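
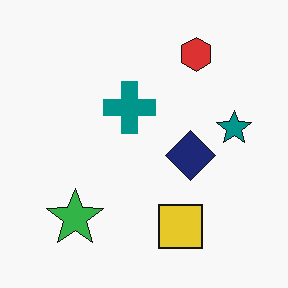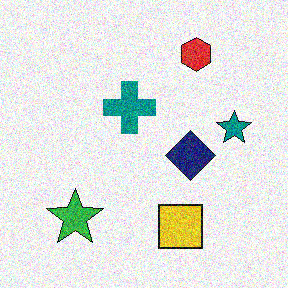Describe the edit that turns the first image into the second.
The second image is the first degraded with a thick layer of grain.

Random speckle covers the whole image, including the flat background.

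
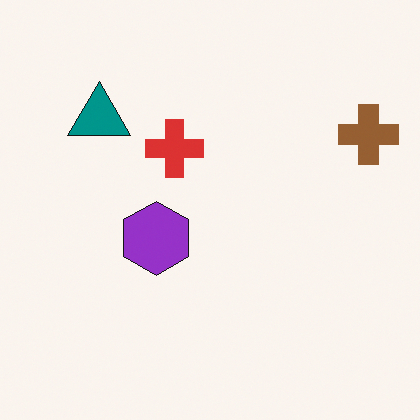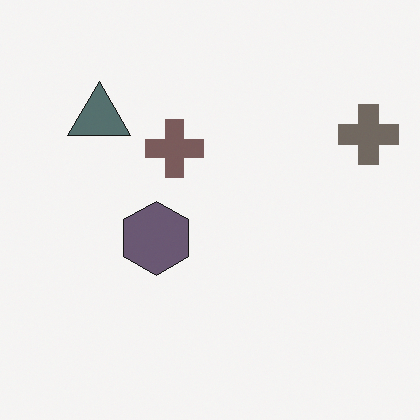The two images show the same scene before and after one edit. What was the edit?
The transformation is: made much more muted (saturation change).

All colors are more muted and greyish — a global saturation change.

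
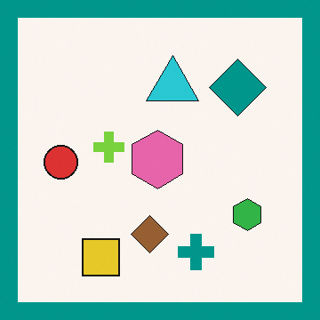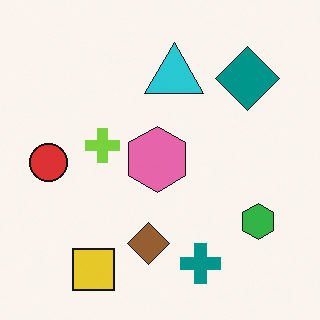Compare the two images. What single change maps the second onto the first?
This is the original image framed with a teal border.

A solid teal frame runs around the edge of the first image, with the content slightly shrunk inside it.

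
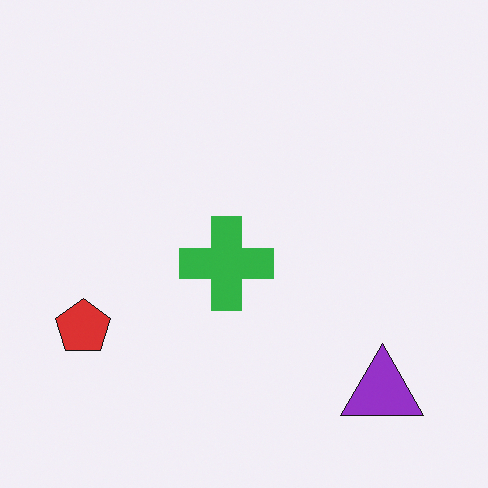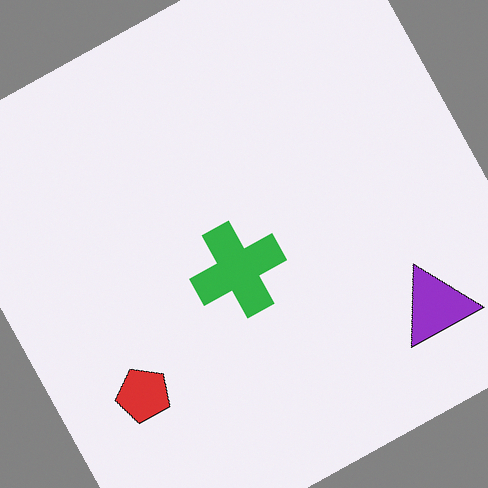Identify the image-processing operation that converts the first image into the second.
It was rotated counter-clockwise by a clearly visible amount.

Every shape is tilted by the same angle and the image corners show triangular fill wedges — a whole-image rotation by a non-right angle.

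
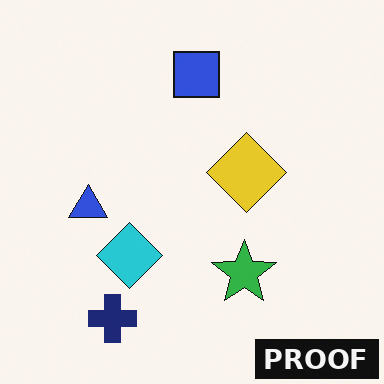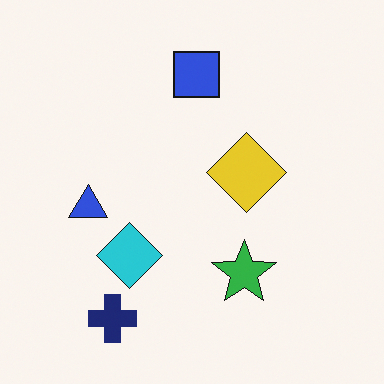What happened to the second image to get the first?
The image was watermarked with the text "PROOF" in the lower-right corner.

A dark label reading "PROOF" appears in the lower-right corner.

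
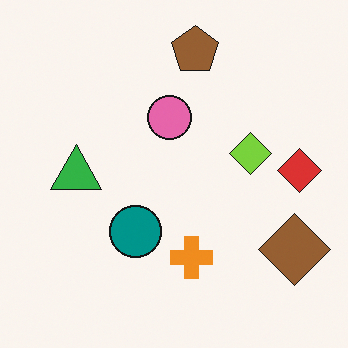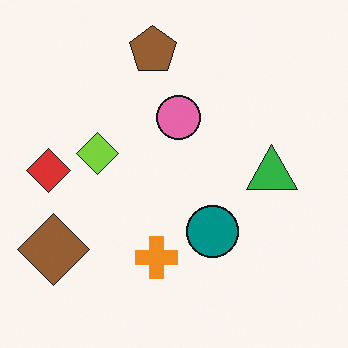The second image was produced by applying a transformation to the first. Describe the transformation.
The image was flipped horizontally (left ↔ right).

The red diamond is in the right of the first image and the left of the second — shapes on opposite sides of the vertical midline have swapped in a mirror flip.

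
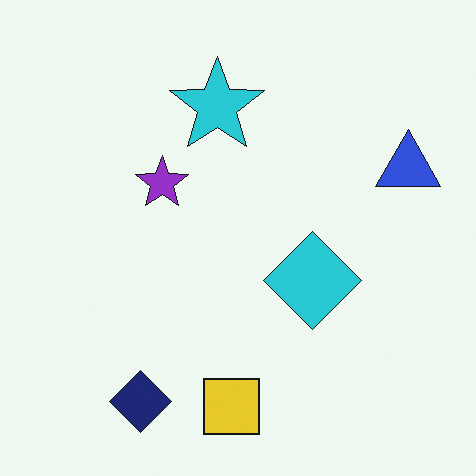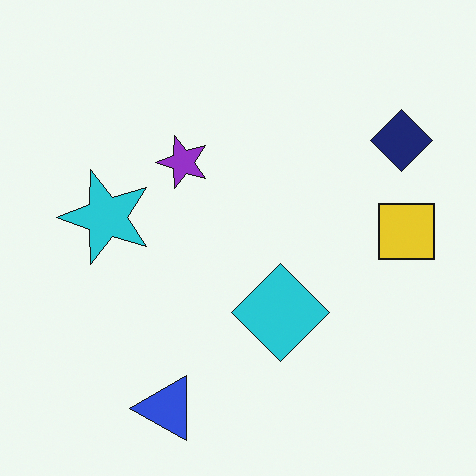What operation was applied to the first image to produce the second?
It was transposed (reflected across the top-left ↔ bottom-right diagonal).

Shapes have swapped their row and column positions — what was in the top-right is now in the bottom-left — a diagonal reflection.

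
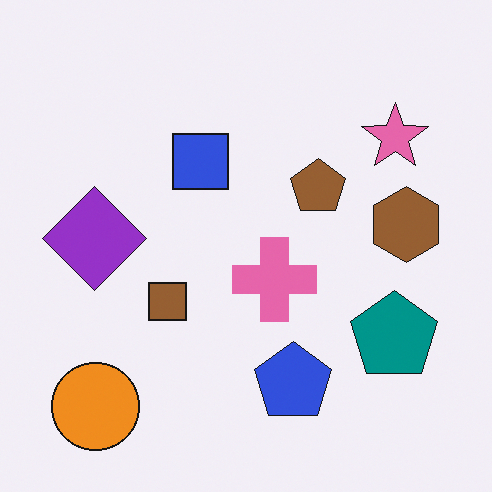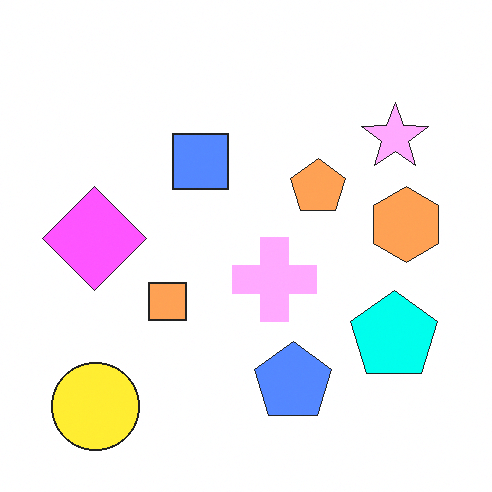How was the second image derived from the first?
Substantially brightened.

Every pixel — background and shapes alike — is uniformly brightened.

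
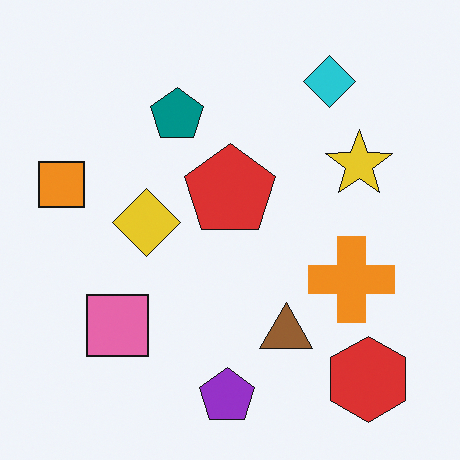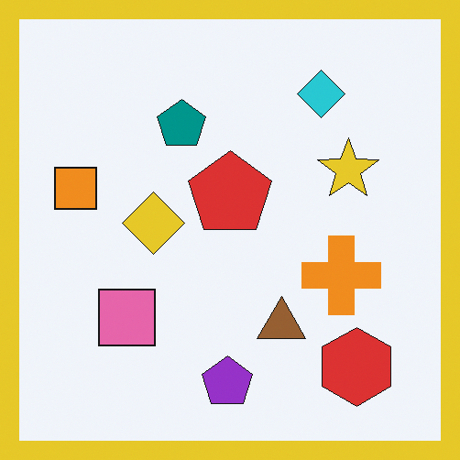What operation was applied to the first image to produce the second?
The transformation is: framed with a yellow border.

A solid yellow frame runs around the edge of the second image, with the content slightly shrunk inside it.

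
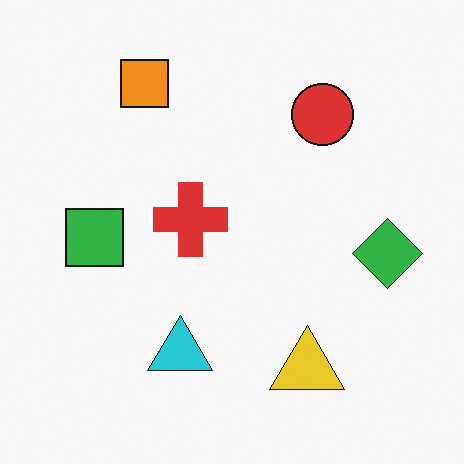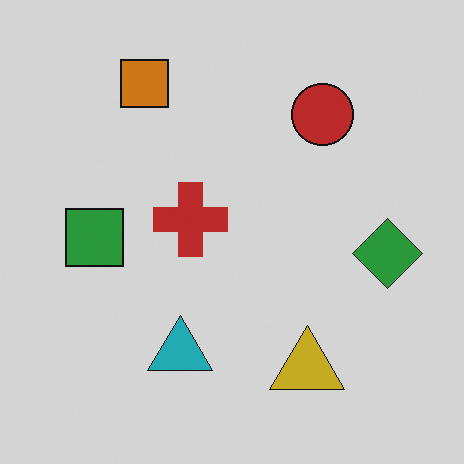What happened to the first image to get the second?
Slightly darkened.

Every pixel — background and shapes alike — is uniformly darkened.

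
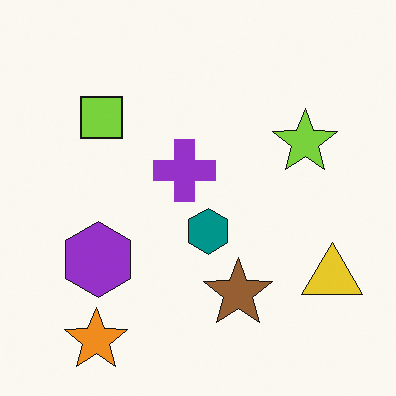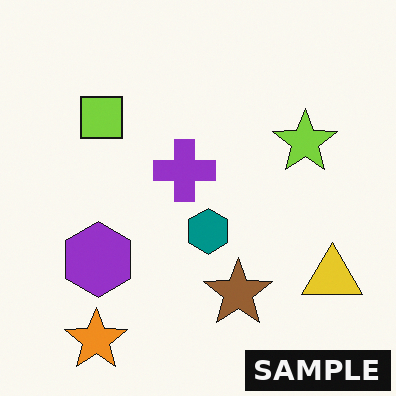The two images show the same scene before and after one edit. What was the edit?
The image was watermarked with the text "SAMPLE" in the lower-right corner.

A dark label reading "SAMPLE" appears in the lower-right corner.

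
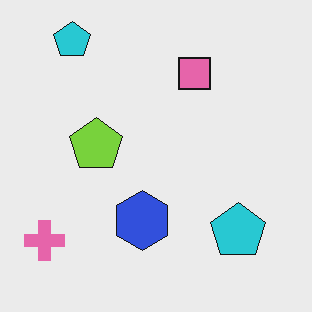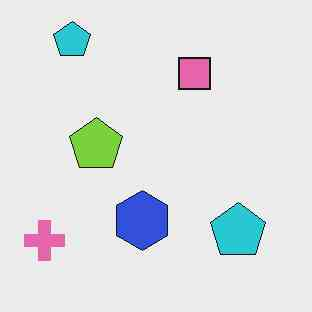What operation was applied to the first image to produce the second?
The second image is the first JPEG-compressed with visible artifacts.

Blocky 8×8 compression artifacts appear around shape edges and the flat background shows ringing — characteristic JPEG degradation.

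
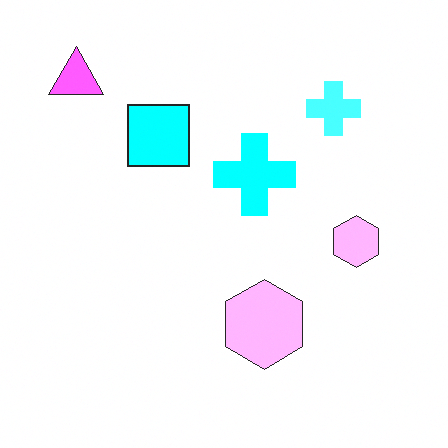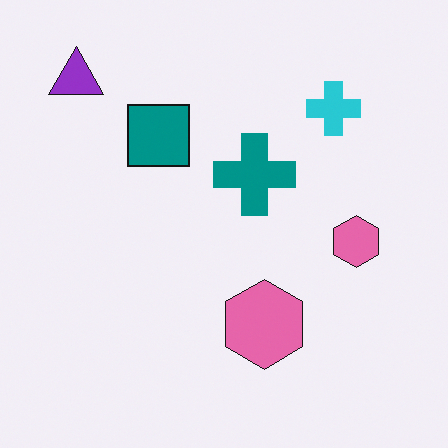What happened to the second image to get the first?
The transformation is: brightened a lot.

Every pixel — background and shapes alike — is uniformly brightened.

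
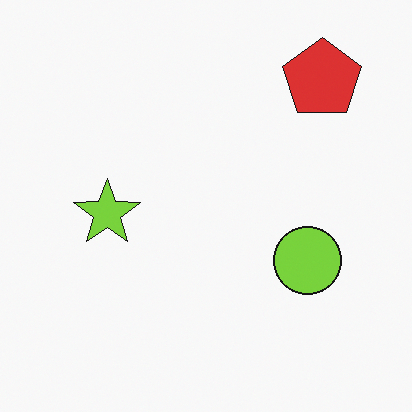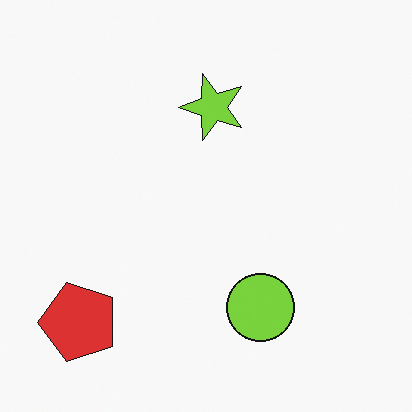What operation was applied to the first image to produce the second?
The second image is the first transposed (reflected across the top-left ↔ bottom-right diagonal).

Shapes have swapped their row and column positions — what was in the top-right is now in the bottom-left — a diagonal reflection.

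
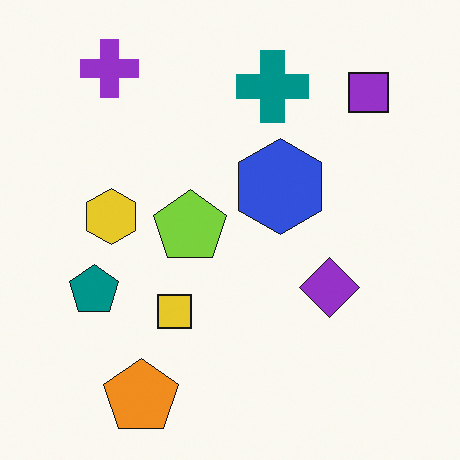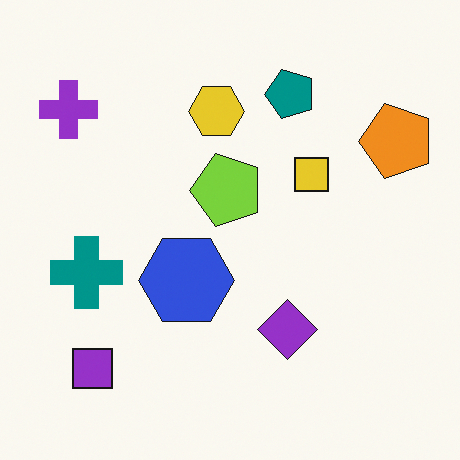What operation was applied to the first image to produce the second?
This is the original image transposed (reflected across the top-left ↔ bottom-right diagonal).

Shapes have swapped their row and column positions — what was in the top-right is now in the bottom-left — a diagonal reflection.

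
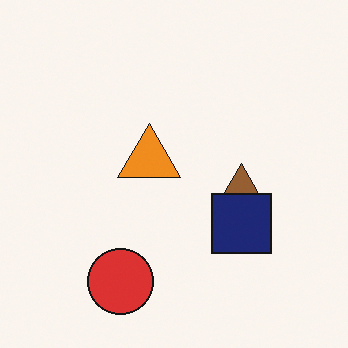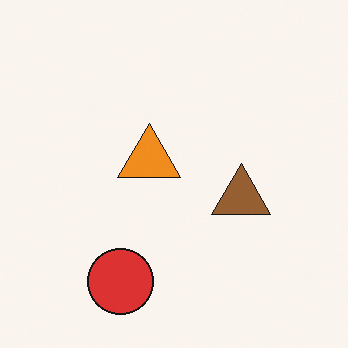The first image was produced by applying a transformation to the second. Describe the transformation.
The image was overlaid with an additional navy square.

A navy square appears in the first image that is absent from the second.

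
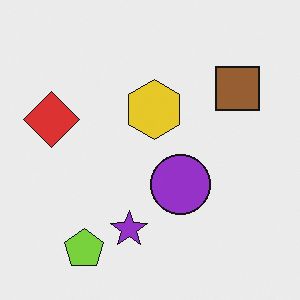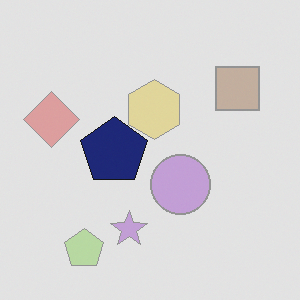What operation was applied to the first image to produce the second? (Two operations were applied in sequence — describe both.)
The transformation is: given much lower contrast, then overlaid with an additional navy pentagon.

Tones are pushed toward mid-grey across the whole image — a global contrast change. A navy pentagon appears in the second image that is absent from the first.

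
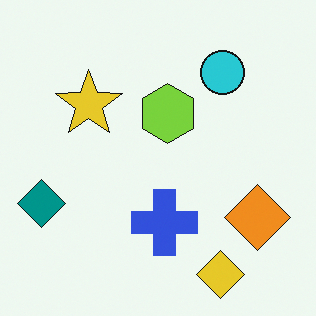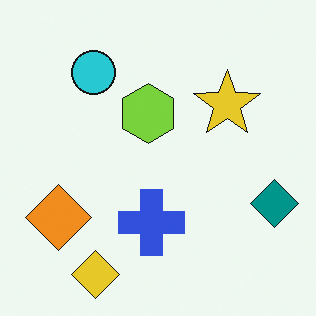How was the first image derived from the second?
The transformation is: flipped horizontally (left ↔ right).

The teal diamond is in the right of the second image and the left of the first — shapes on opposite sides of the vertical midline have swapped in a mirror flip.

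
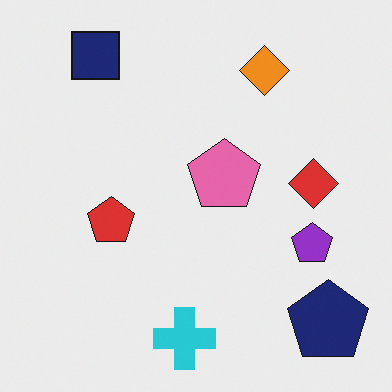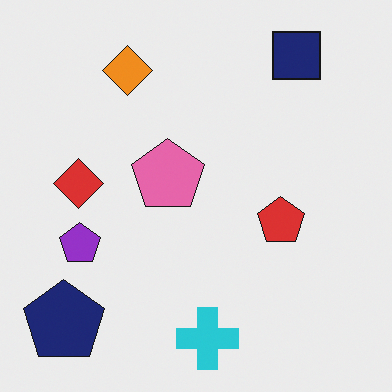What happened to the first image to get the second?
Flipped horizontally (left ↔ right).

The navy pentagon is in the bottom-right of the first image and the bottom-left of the second — shapes on opposite sides of the vertical midline have swapped in a mirror flip.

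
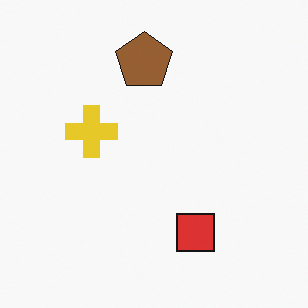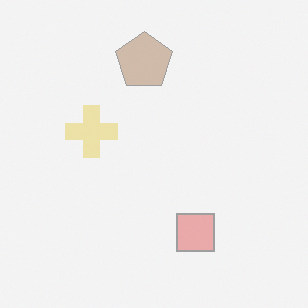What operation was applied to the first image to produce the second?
The image was given much lower contrast.

Tones are pushed toward mid-grey across the whole image — a global contrast change.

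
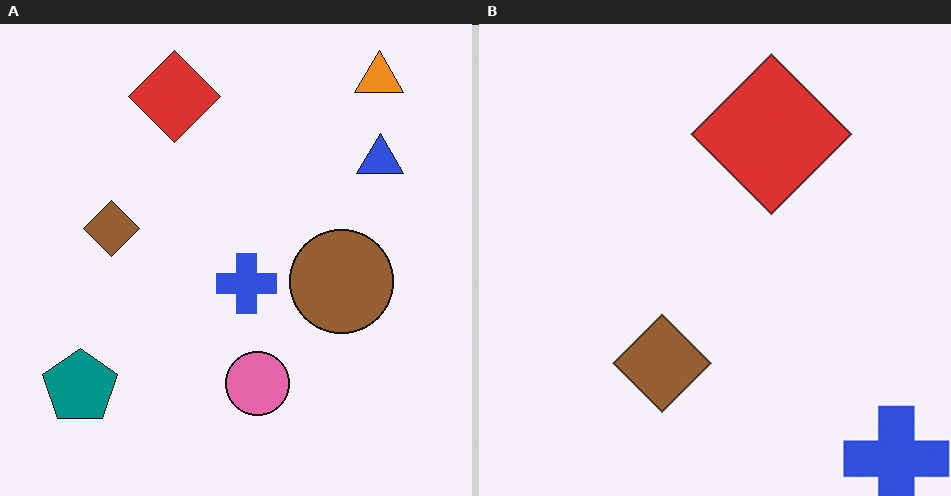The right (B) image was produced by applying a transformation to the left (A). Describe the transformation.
The image was cropped to a noticeably smaller region and rescaled.

The visible shapes are larger and the field of view is narrower; shapes near the original edges may be partly or wholly outside the frame — a crop-and-rescale.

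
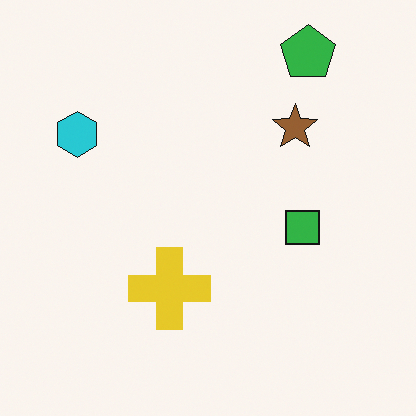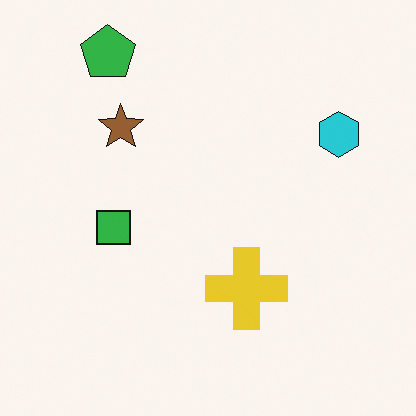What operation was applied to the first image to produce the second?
This is the original image flipped horizontally (left ↔ right).

The cyan hexagon is in the top-left of the first image and the top-right of the second — shapes on opposite sides of the vertical midline have swapped in a mirror flip.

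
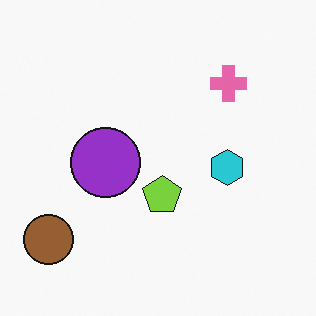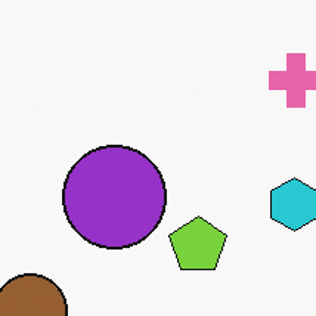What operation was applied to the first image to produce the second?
The second image is the first cropped slightly and scaled back up.

The visible shapes are larger and the field of view is narrower; shapes near the original edges may be partly or wholly outside the frame — a crop-and-rescale.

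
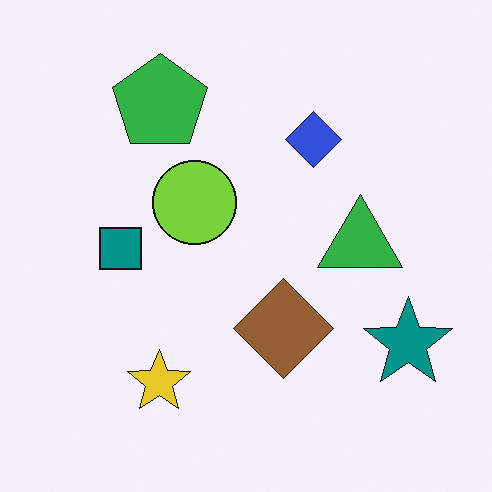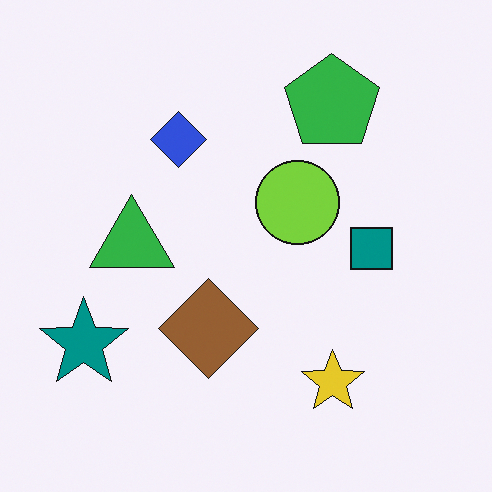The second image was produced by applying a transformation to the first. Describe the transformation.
Flipped horizontally (left ↔ right).

The teal star is in the bottom-right of the first image and the bottom-left of the second — shapes on opposite sides of the vertical midline have swapped in a mirror flip.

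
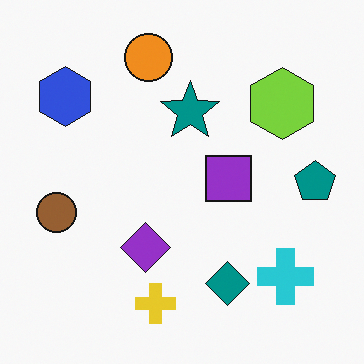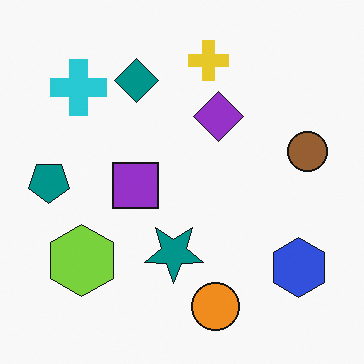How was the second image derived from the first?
The image was rotated 180°.

The blue hexagon sits in the top-left of the first image and the bottom-right of the second — consistent with a whole-image 180° rotation.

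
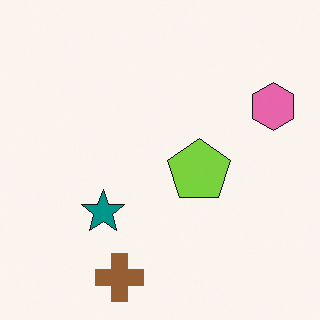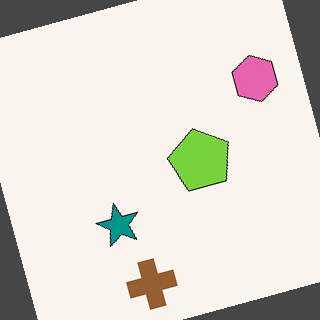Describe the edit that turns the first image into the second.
The transformation is: rotated counter-clockwise by a clearly visible amount.

Every shape is tilted by the same angle and the image corners show triangular fill wedges — a whole-image rotation by a non-right angle.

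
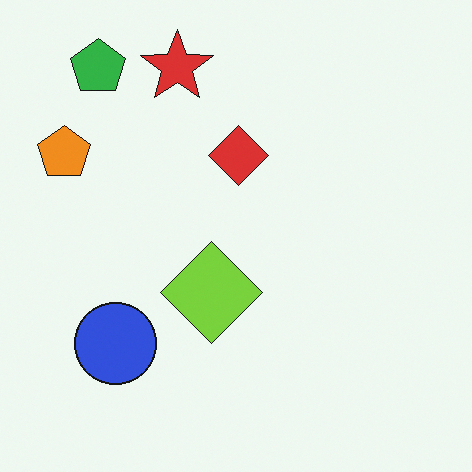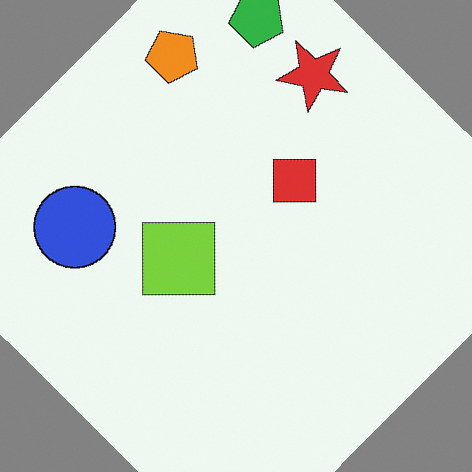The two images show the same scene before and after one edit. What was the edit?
The second image is the first rotated clockwise by a large amount — several tens of degrees.

Every shape is tilted by the same angle and the image corners show triangular fill wedges — a whole-image rotation by a non-right angle.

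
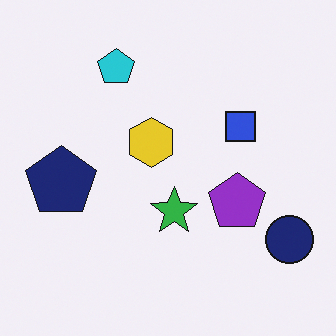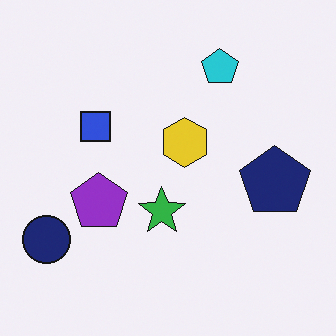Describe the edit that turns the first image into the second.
The transformation is: flipped horizontally (left ↔ right).

The navy circle is in the bottom-right of the first image and the bottom-left of the second — shapes on opposite sides of the vertical midline have swapped in a mirror flip.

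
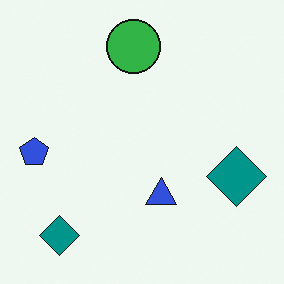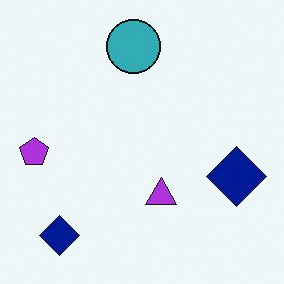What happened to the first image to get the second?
The second image is the first hue-shifted slightly.

Every shape's color has rotated by the same amount around the hue wheel — a uniform hue shift.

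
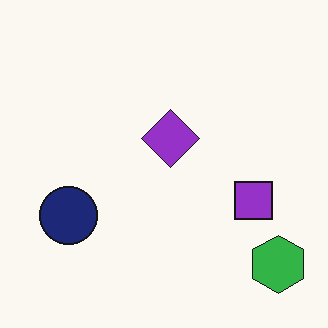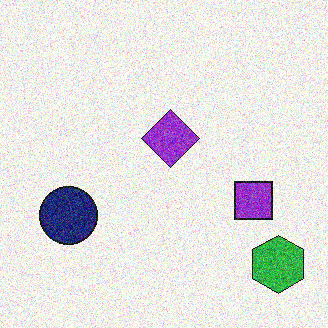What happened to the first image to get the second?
It was degraded with strong gaussian noise.

Random speckle covers the whole image, including the flat background.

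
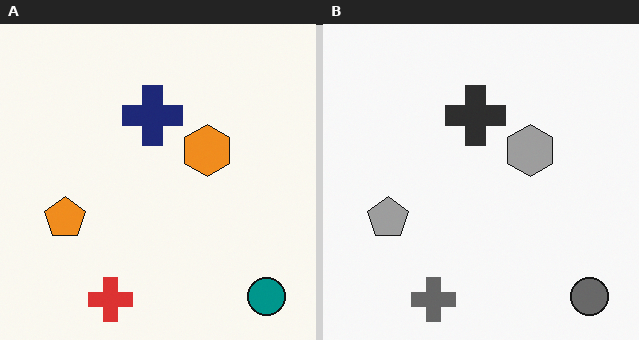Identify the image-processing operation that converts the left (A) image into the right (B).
The transformation is: converted to grayscale.

All color is removed — every shape is now a shade of grey.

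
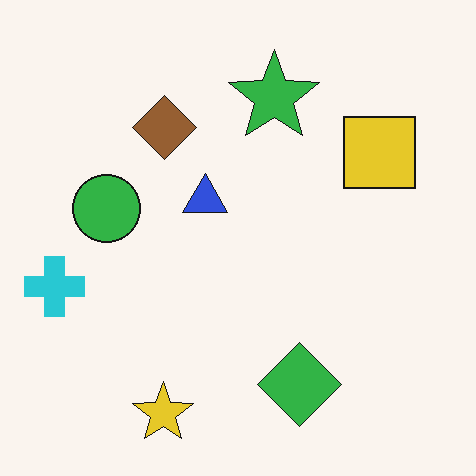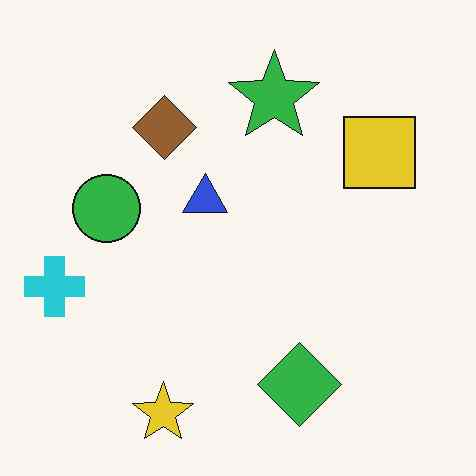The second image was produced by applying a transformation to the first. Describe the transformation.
This is the original image given moderate JPEG compression.

Blocky 8×8 compression artifacts appear around shape edges and the flat background shows ringing — characteristic JPEG degradation.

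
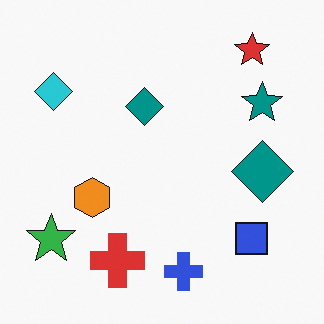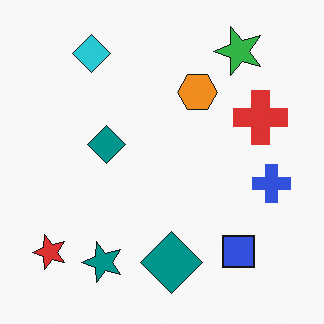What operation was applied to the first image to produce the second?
The image was transposed (reflected across the top-left ↔ bottom-right diagonal).

Shapes have swapped their row and column positions — what was in the top-right is now in the bottom-left — a diagonal reflection.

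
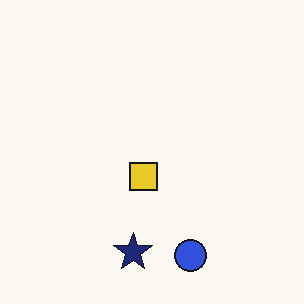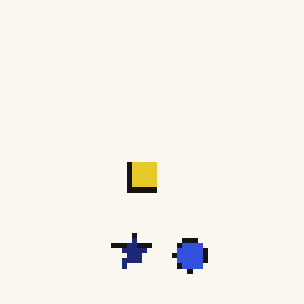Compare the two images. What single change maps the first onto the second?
This is the original image lightly pixelated (a mild mosaic effect).

Shapes are reduced to large square blocks; fine edges and outlines are lost — a downscale-then-upscale (mosaic) effect.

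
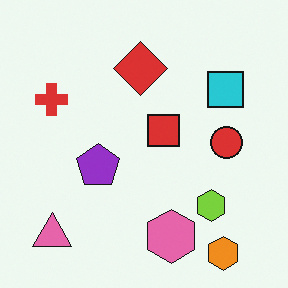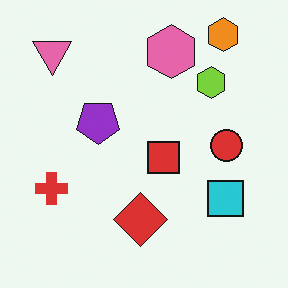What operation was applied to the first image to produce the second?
The transformation is: flipped vertically (top ↔ bottom).

The orange hexagon is in the bottom-right of the first image and the top-right of the second — shapes on opposite sides of the horizontal midline have swapped in a mirror flip.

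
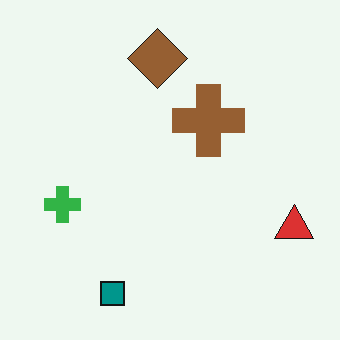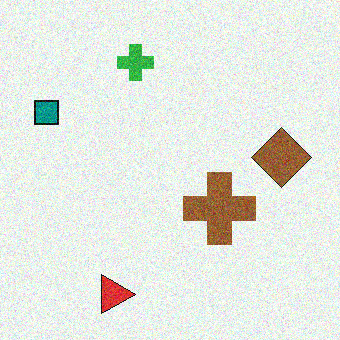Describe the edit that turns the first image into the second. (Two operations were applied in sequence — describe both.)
The image was degraded with moderate additive noise, then rotated 90° clockwise.

Random speckle covers the whole image, including the flat background. The red triangle sits in the bottom-right of the first image and the bottom-left of the second — consistent with a whole-image 90° clockwise rotation.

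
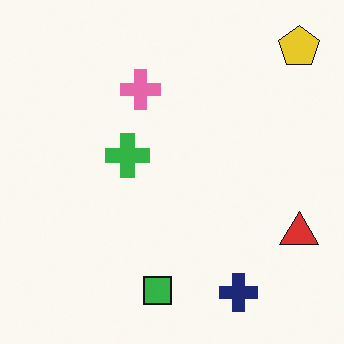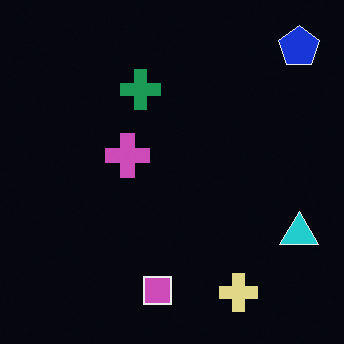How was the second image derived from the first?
The transformation is: color-inverted (negative).

The light background has become dark and every shape's color is its complement — a photographic negative.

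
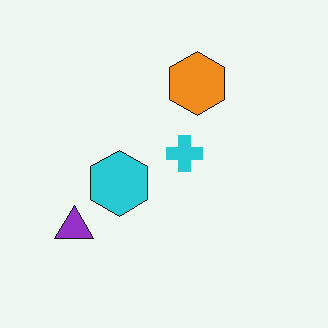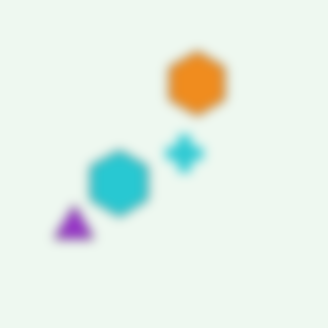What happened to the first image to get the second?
It was strongly gaussian-blurred.

Shape edges and outlines are uniformly softened across the whole image.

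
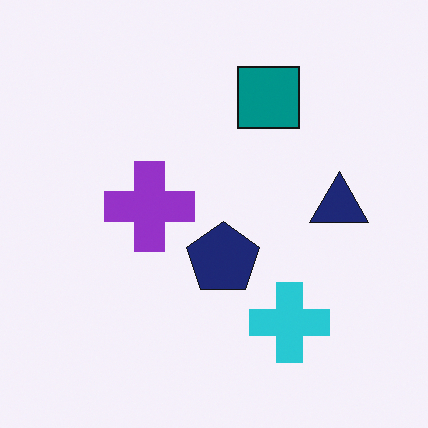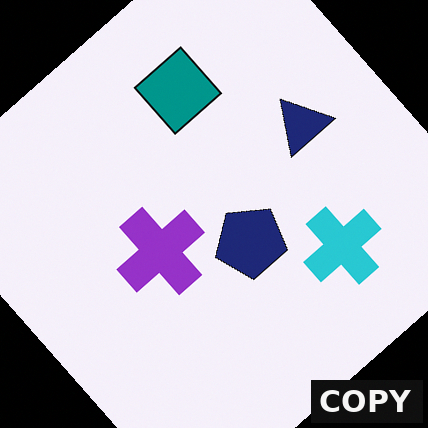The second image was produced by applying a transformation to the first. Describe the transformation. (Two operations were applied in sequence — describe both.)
It was rotated counter-clockwise by a large amount — several tens of degrees, then watermarked with the text "COPY" in the lower-right corner.

Every shape is tilted by the same angle and the image corners show triangular fill wedges — a whole-image rotation by a non-right angle. A dark label reading "COPY" appears in the lower-right corner.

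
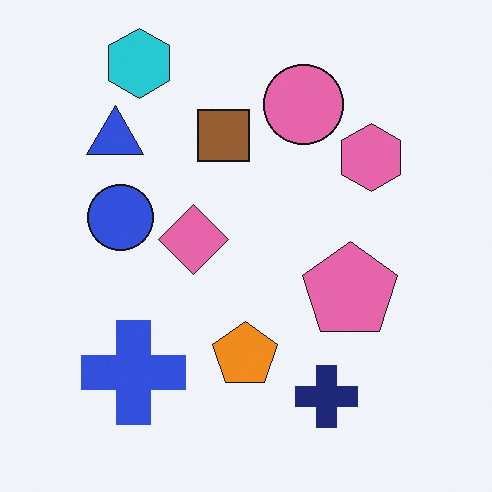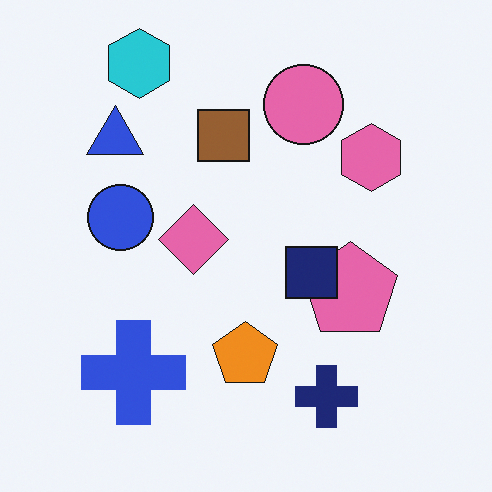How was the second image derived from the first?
The second image is the first overlaid with an additional navy square.

A navy square appears in the second image that is absent from the first.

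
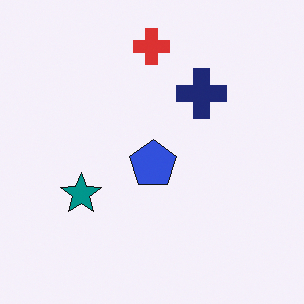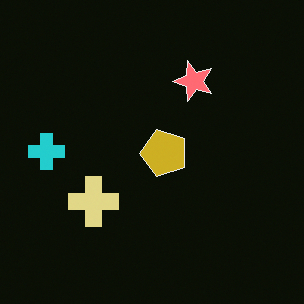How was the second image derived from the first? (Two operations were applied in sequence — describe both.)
The image was color-inverted (negative), then transposed (reflected across the top-left ↔ bottom-right diagonal).

The light background has become dark and every shape's color is its complement — a photographic negative. Shapes have swapped their row and column positions — what was in the top-right is now in the bottom-left — a diagonal reflection.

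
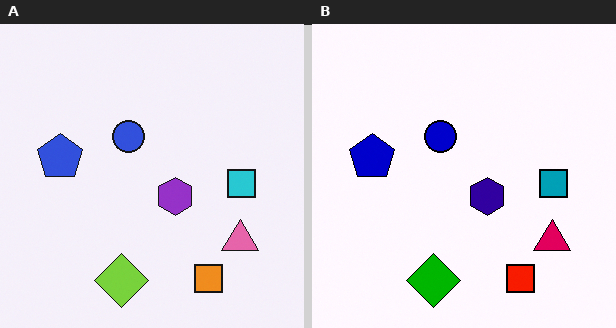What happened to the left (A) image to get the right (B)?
It was given much higher contrast.

Tones are pushed away from mid-grey across the whole image — a global contrast change.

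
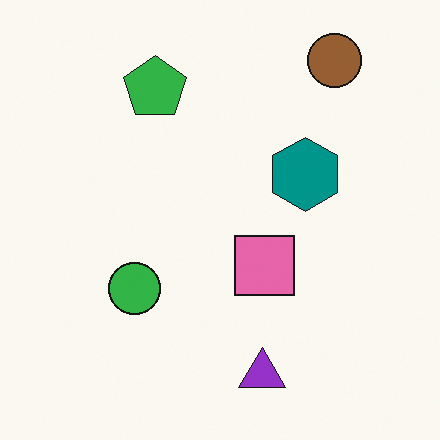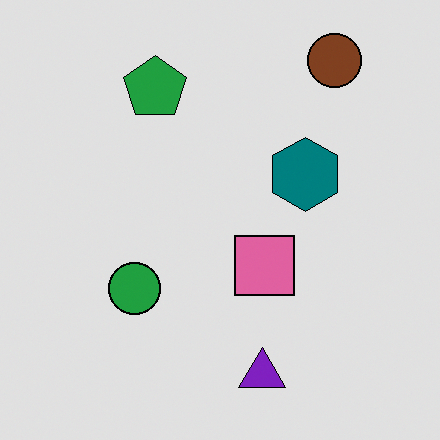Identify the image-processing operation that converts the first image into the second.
Moderately posterized.

Each flat color has snapped to a coarser quantized level — most visibly, the near-white background has dropped to a flat grey.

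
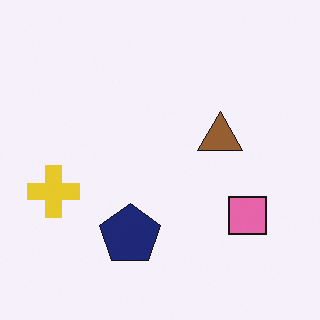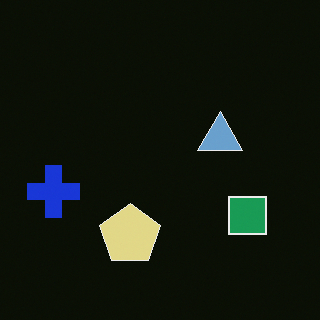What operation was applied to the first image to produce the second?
The transformation is: color-inverted (negative).

The light background has become dark and every shape's color is its complement — a photographic negative.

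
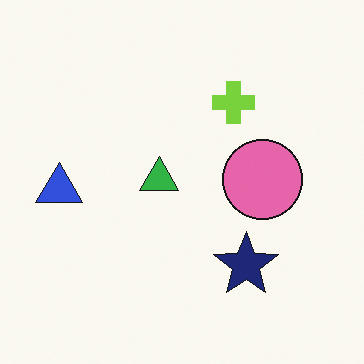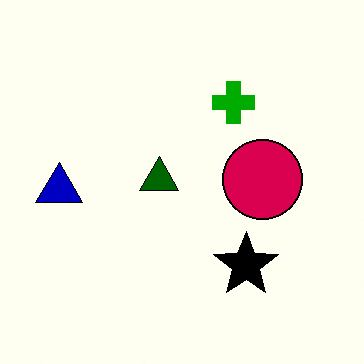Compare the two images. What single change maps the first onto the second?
It was given much higher contrast.

Tones are pushed away from mid-grey across the whole image — a global contrast change.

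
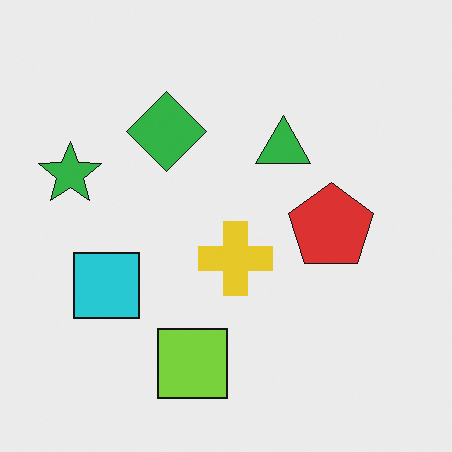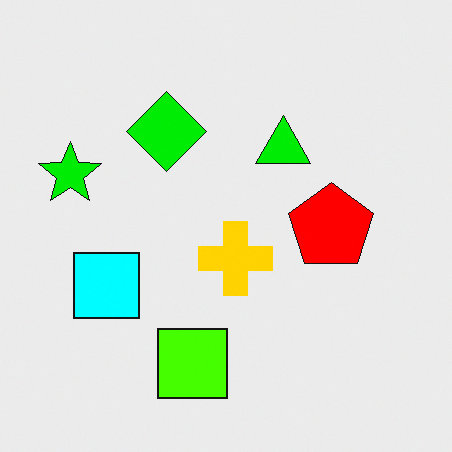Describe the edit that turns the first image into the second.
The second image is the first heavily oversaturated.

All colors are more vivid — a global saturation change.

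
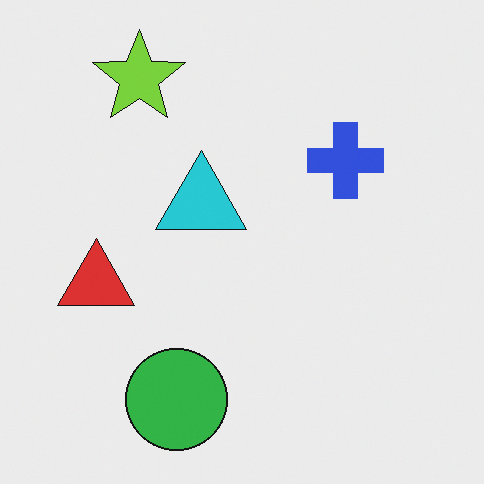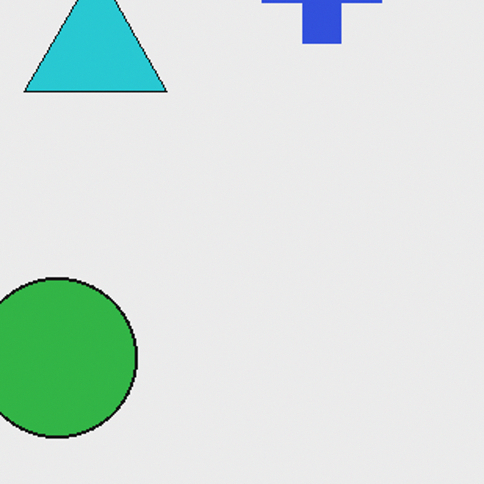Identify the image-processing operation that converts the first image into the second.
The image was cropped slightly and scaled back up.

The visible shapes are larger and the field of view is narrower; shapes near the original edges may be partly or wholly outside the frame — a crop-and-rescale.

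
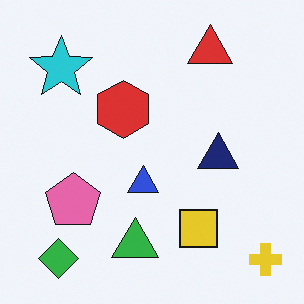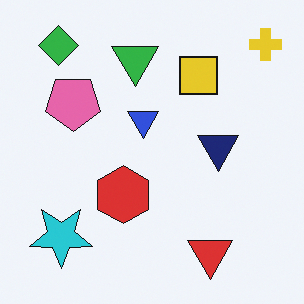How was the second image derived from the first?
Flipped vertically (top ↔ bottom).

The yellow cross is in the bottom-right of the first image and the top-right of the second — shapes on opposite sides of the horizontal midline have swapped in a mirror flip.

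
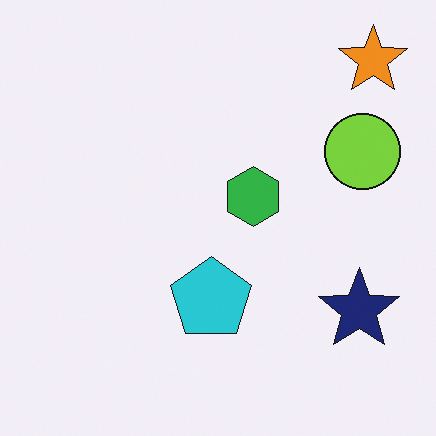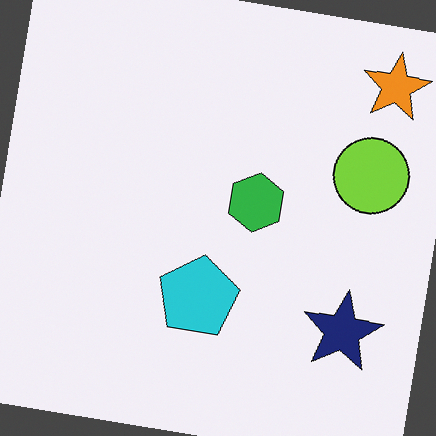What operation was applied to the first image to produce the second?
It was rotated clockwise by a small amount.

Every shape is tilted by the same angle and the image corners show triangular fill wedges — a whole-image rotation by a non-right angle.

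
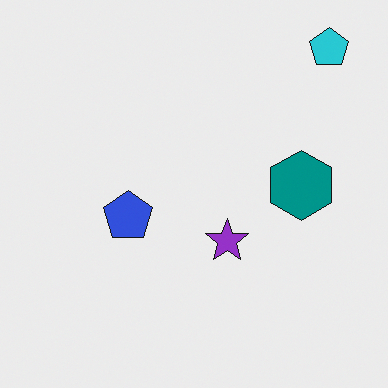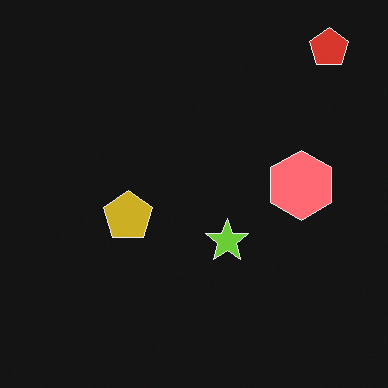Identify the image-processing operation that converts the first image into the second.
Color-inverted (negative).

The light background has become dark and every shape's color is its complement — a photographic negative.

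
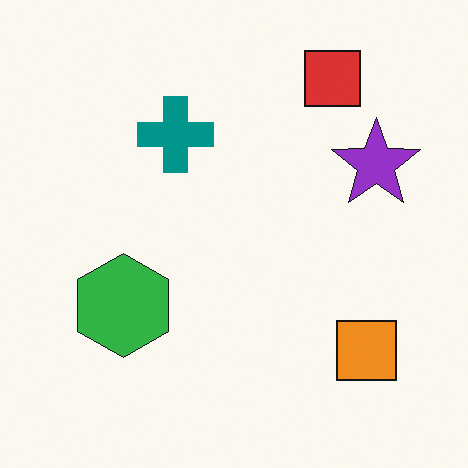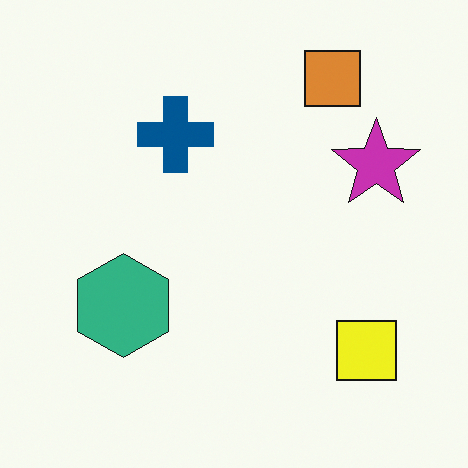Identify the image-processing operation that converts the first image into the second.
The second image is the first hue-shifted by a small amount.

Every shape's color has rotated by the same amount around the hue wheel — a uniform hue shift.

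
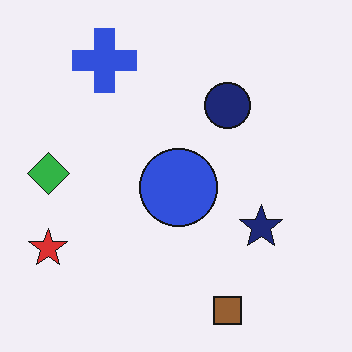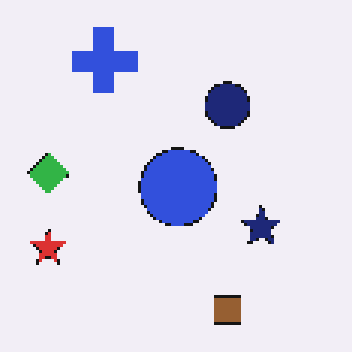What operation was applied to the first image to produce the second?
The transformation is: mildly pixelated.

Shapes are reduced to large square blocks; fine edges and outlines are lost — a downscale-then-upscale (mosaic) effect.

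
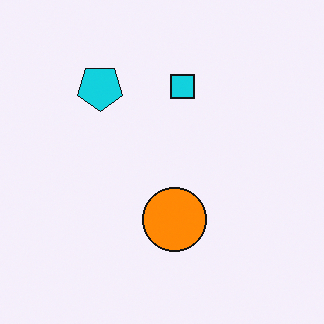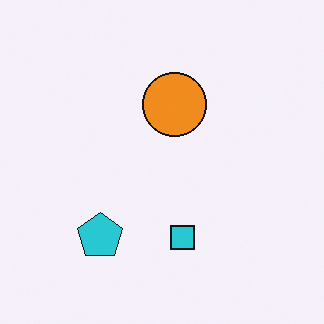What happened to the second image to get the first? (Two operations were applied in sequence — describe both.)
The first image is the second flipped vertically (top ↔ bottom), then slightly oversaturated.

The cyan square is in the bottom of the second image and the top of the first — shapes on opposite sides of the horizontal midline have swapped in a mirror flip. All colors are more vivid — a global saturation change.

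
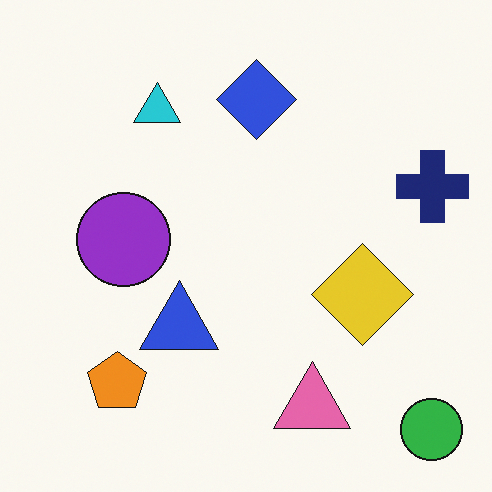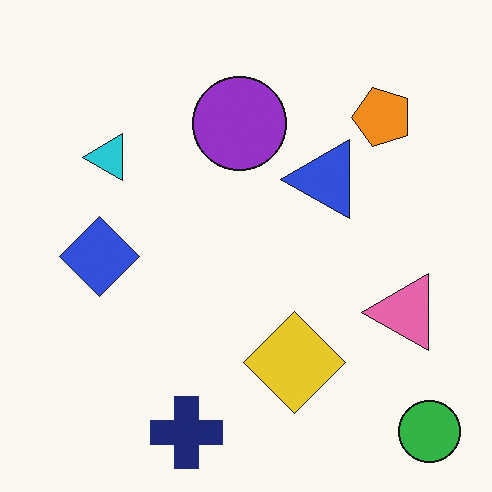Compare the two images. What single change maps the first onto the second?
It was transposed (reflected across the top-left ↔ bottom-right diagonal).

Shapes have swapped their row and column positions — what was in the top-right is now in the bottom-left — a diagonal reflection.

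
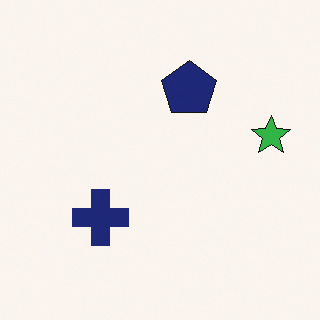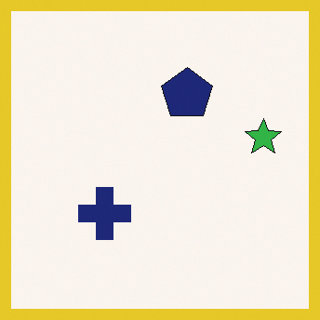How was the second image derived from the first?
It was framed with a yellow border.

A solid yellow frame runs around the edge of the second image, with the content slightly shrunk inside it.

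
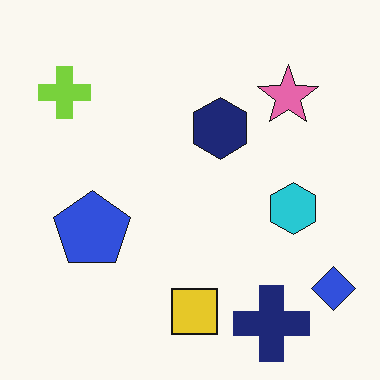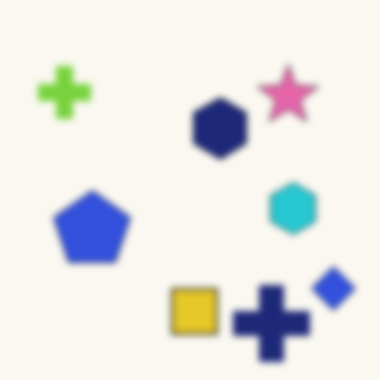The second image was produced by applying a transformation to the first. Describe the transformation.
The transformation is: moderately blurred.

Shape edges and outlines are uniformly softened across the whole image.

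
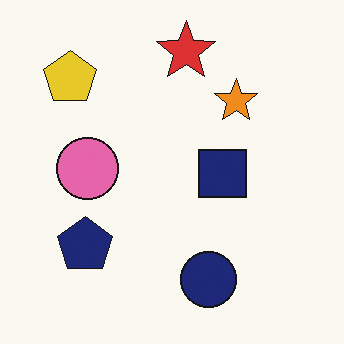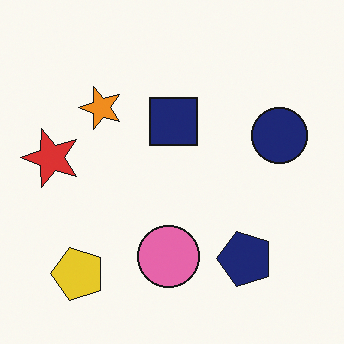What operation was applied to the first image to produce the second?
Rotated 90° counter-clockwise.

The yellow pentagon sits in the top-left of the first image and the bottom-left of the second — consistent with a whole-image 90° counter-clockwise rotation.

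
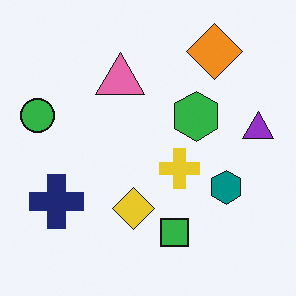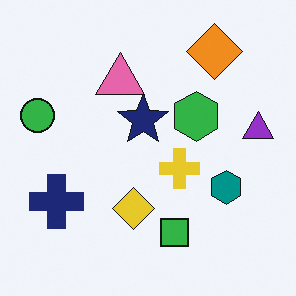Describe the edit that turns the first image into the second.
Overlaid with an additional navy star.

A navy star appears in the second image that is absent from the first.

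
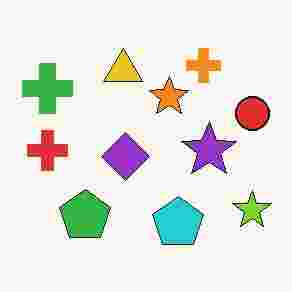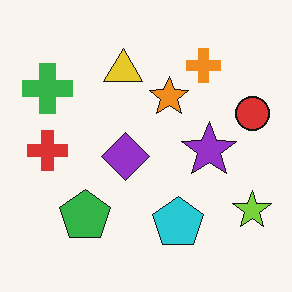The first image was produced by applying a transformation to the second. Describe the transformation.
The transformation is: heavily JPEG-compressed with obvious blocking artifacts.

Blocky 8×8 compression artifacts appear around shape edges and the flat background shows ringing — characteristic JPEG degradation.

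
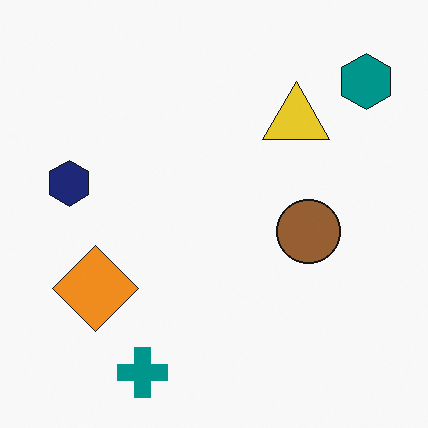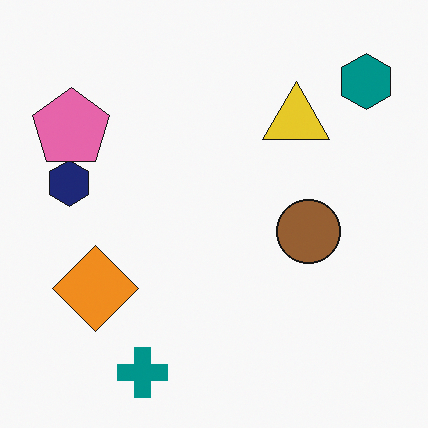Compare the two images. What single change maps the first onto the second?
The second image is the first overlaid with an additional pink pentagon.

A pink pentagon appears in the second image that is absent from the first.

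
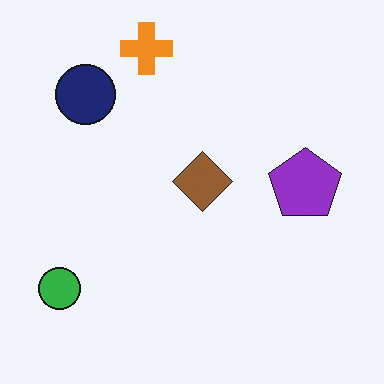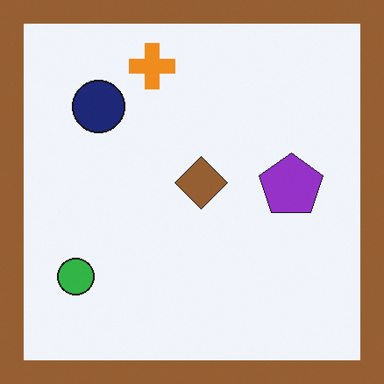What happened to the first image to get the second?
It was framed with a brown border.

A solid brown frame runs around the edge of the second image, with the content slightly shrunk inside it.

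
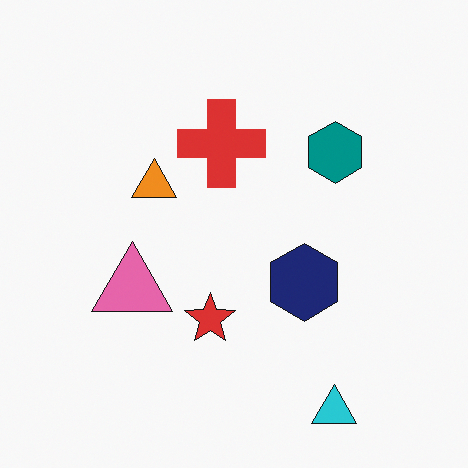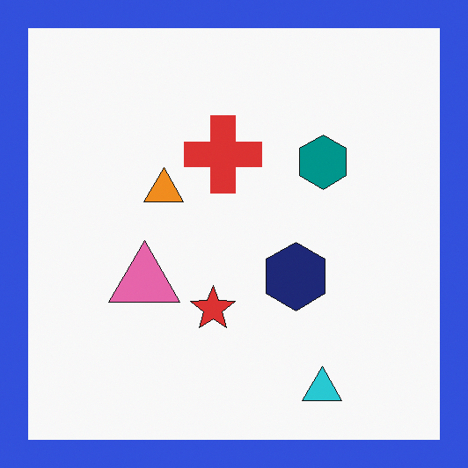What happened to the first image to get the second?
It was framed with a blue border.

A solid blue frame runs around the edge of the second image, with the content slightly shrunk inside it.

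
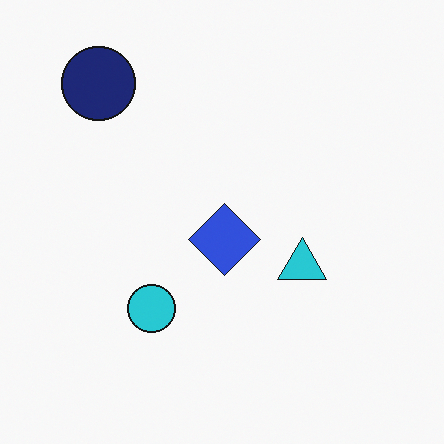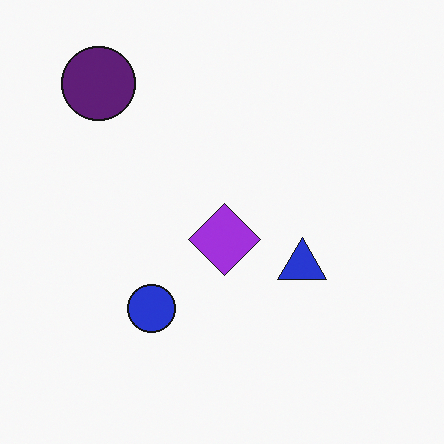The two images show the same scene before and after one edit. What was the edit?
Hue-shifted slightly.

Every shape's color has rotated by the same amount around the hue wheel — a uniform hue shift.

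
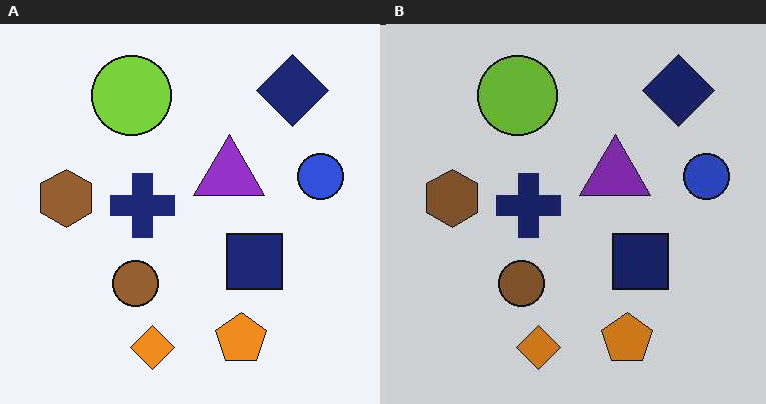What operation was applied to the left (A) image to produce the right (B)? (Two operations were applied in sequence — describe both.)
The transformation is: slightly darkened, then given moderate JPEG compression.

Every pixel — background and shapes alike — is uniformly darkened. Blocky 8×8 compression artifacts appear around shape edges and the flat background shows ringing — characteristic JPEG degradation.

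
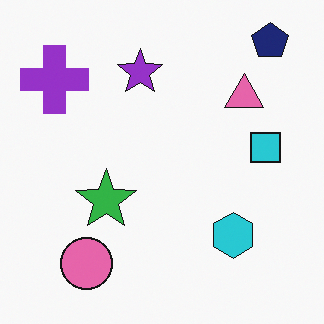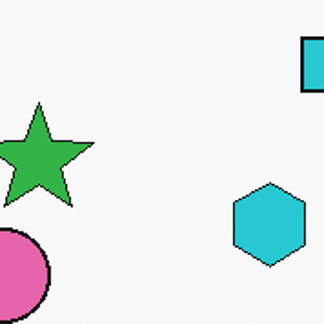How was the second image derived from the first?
The transformation is: cropped tightly and scaled back up.

The visible shapes are larger and the field of view is narrower; shapes near the original edges may be partly or wholly outside the frame — a crop-and-rescale.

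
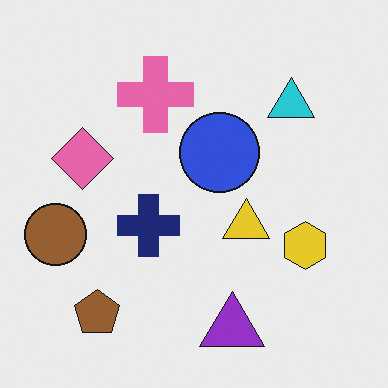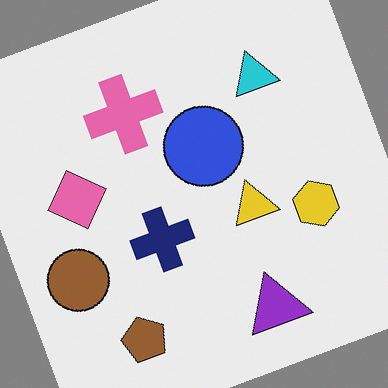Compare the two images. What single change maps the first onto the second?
This is the original image rotated counter-clockwise by a moderate amount.

Every shape is tilted by the same angle and the image corners show triangular fill wedges — a whole-image rotation by a non-right angle.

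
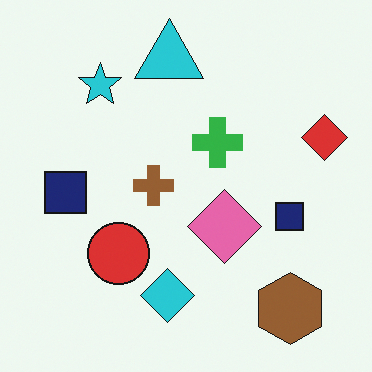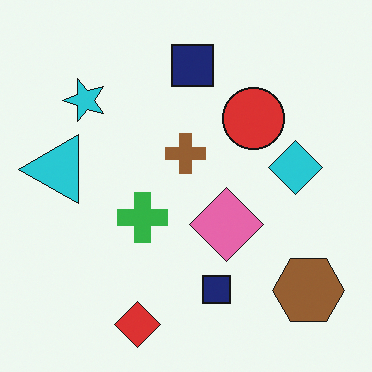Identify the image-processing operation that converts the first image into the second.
Transposed (reflected across the top-left ↔ bottom-right diagonal).

Shapes have swapped their row and column positions — what was in the top-right is now in the bottom-left — a diagonal reflection.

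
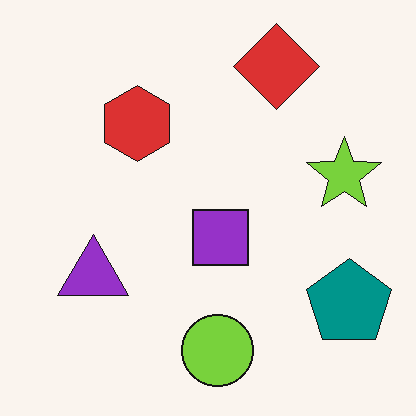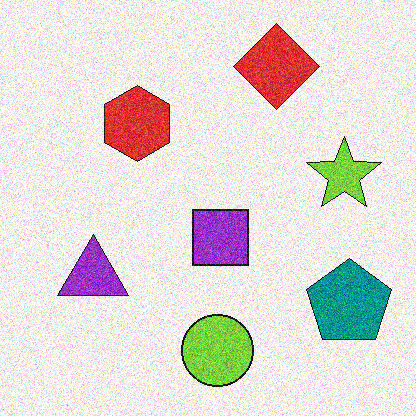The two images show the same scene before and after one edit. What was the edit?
Degraded with heavy additive noise.

Random speckle covers the whole image, including the flat background.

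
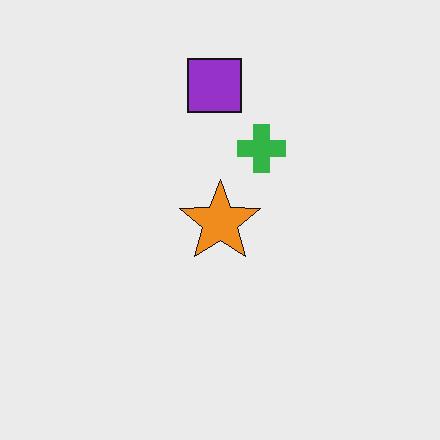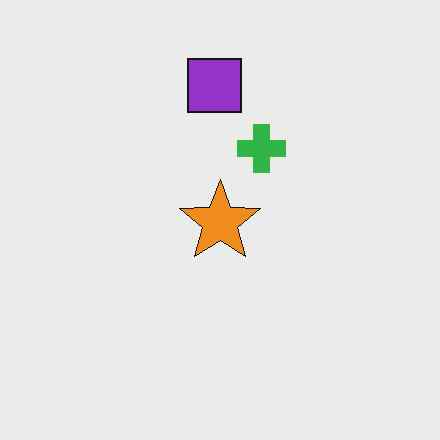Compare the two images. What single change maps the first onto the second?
The transformation is: given moderate JPEG compression.

Blocky 8×8 compression artifacts appear around shape edges and the flat background shows ringing — characteristic JPEG degradation.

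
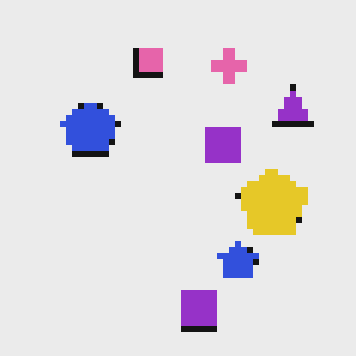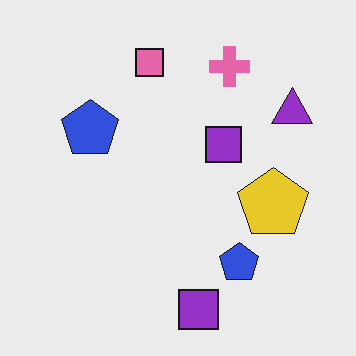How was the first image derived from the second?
The first image is the second pixelated into visible square blocks.

Shapes are reduced to large square blocks; fine edges and outlines are lost — a downscale-then-upscale (mosaic) effect.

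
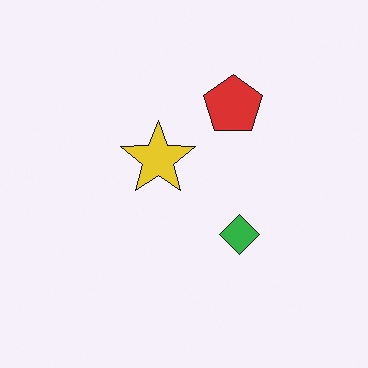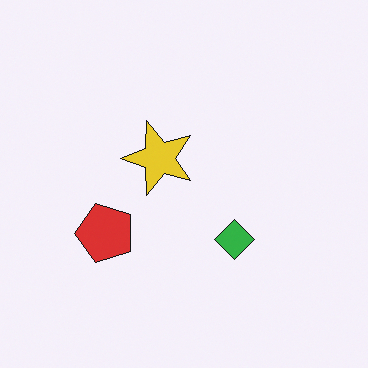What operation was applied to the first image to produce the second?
Transposed (reflected across the top-left ↔ bottom-right diagonal).

Shapes have swapped their row and column positions — what was in the top-right is now in the bottom-left — a diagonal reflection.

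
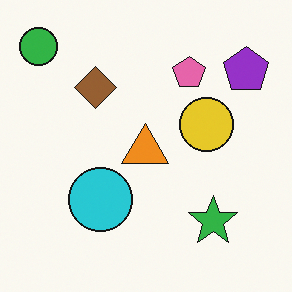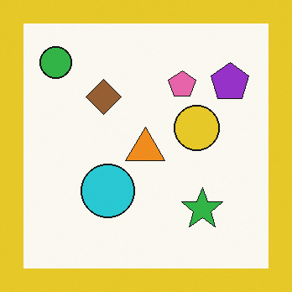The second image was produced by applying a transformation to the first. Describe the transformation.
The second image is the first framed with a yellow border.

A solid yellow frame runs around the edge of the second image, with the content slightly shrunk inside it.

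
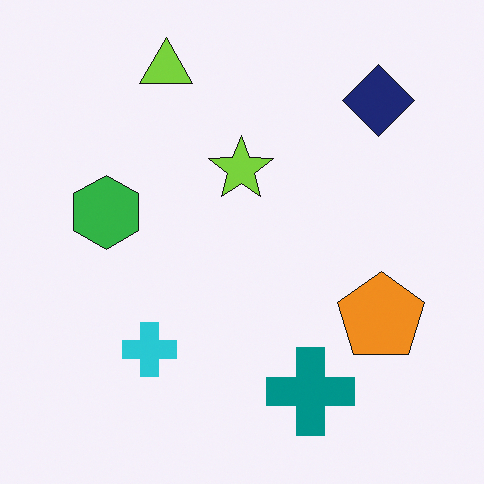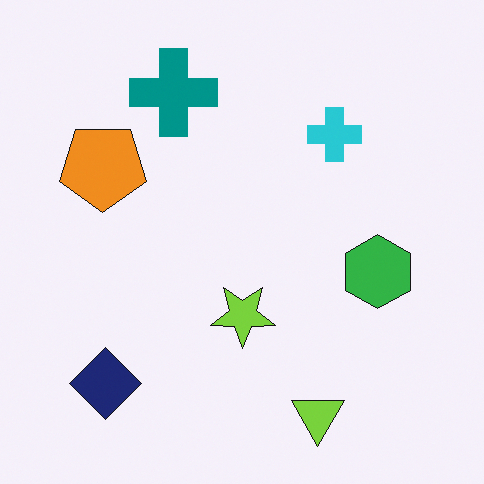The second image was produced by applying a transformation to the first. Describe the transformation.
The second image is the first rotated 180°.

The navy diamond sits in the top-right of the first image and the bottom-left of the second — consistent with a whole-image 180° rotation.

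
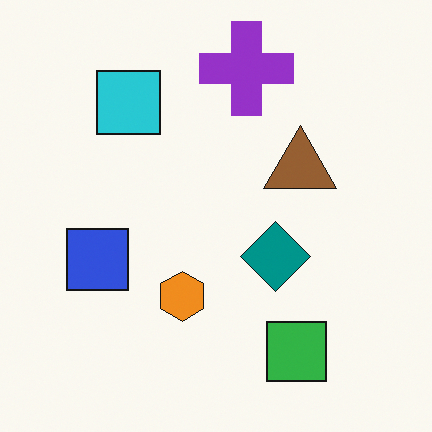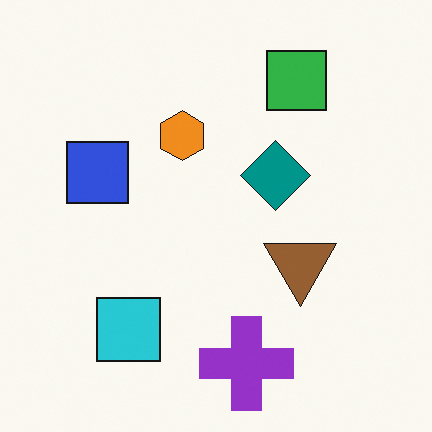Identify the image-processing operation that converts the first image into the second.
The image was flipped vertically (top ↔ bottom).

The purple cross is in the top of the first image and the bottom of the second — shapes on opposite sides of the horizontal midline have swapped in a mirror flip.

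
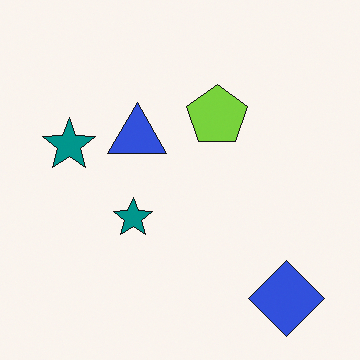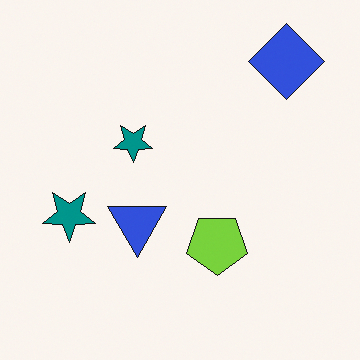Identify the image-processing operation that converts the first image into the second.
The image was flipped vertically (top ↔ bottom).

The blue diamond is in the bottom-right of the first image and the top-right of the second — shapes on opposite sides of the horizontal midline have swapped in a mirror flip.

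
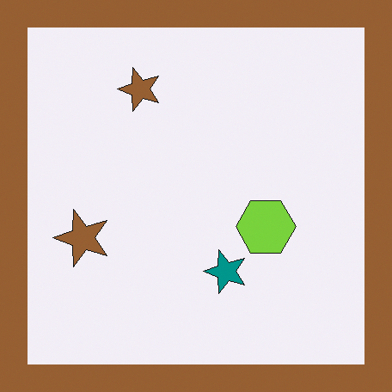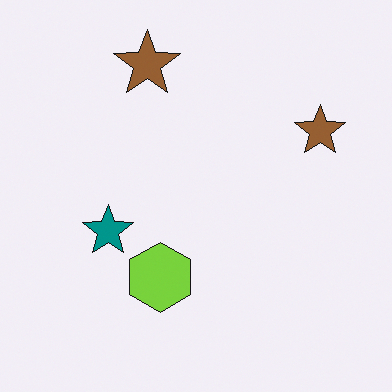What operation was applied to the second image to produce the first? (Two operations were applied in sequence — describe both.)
The first image is the second rotated 90° counter-clockwise, then framed with a brown border.

The teal star sits in the left of the second image and the bottom of the first — consistent with a whole-image 90° counter-clockwise rotation. A solid brown frame runs around the edge of the first image, with the content slightly shrunk inside it.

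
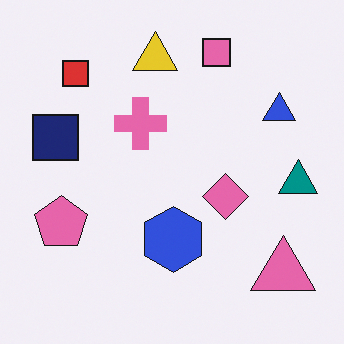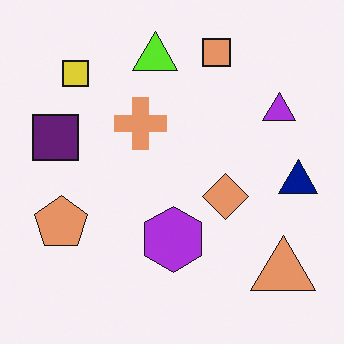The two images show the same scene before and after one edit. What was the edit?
The second image is the first hue-shifted by a small amount.

Every shape's color has rotated by the same amount around the hue wheel — a uniform hue shift.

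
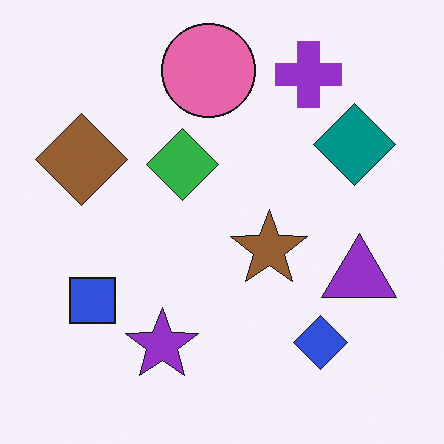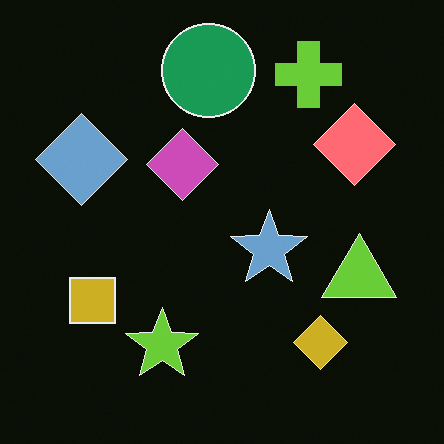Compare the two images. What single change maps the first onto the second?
Color-inverted (negative).

The light background has become dark and every shape's color is its complement — a photographic negative.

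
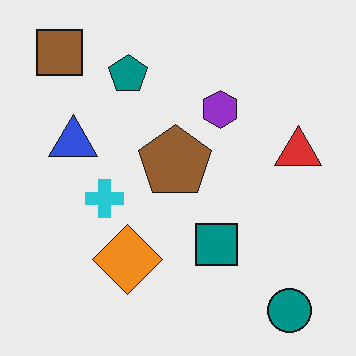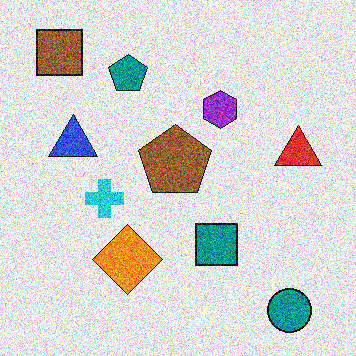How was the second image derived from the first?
It was degraded with heavy additive noise.

Random speckle covers the whole image, including the flat background.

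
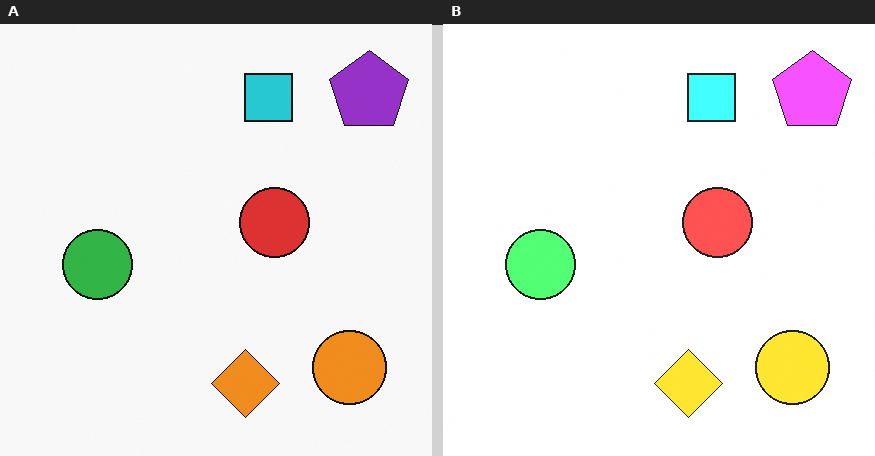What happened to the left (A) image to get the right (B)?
The right (B) image is the left (A) substantially brightened.

Every pixel — background and shapes alike — is uniformly brightened.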